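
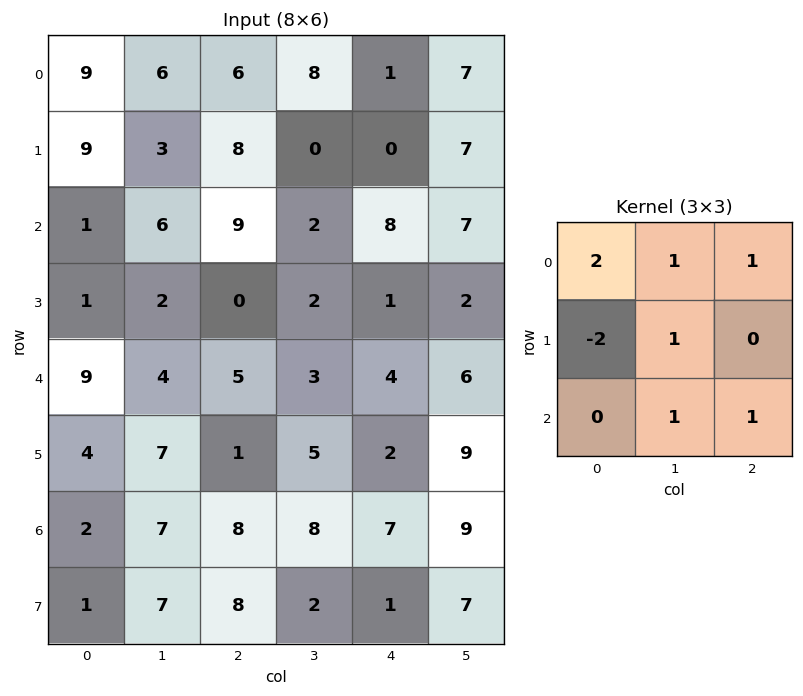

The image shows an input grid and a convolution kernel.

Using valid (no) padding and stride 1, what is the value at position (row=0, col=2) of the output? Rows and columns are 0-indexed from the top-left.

The receptive field on the input at this output position is [6 8 1 / 8 0 0 / 9 2 8]. Elementwise product with the kernel and sum: 6·2 + 8·1 + 1·1 + 8·-2 + 0·1 + 2·1 + 8·1.

15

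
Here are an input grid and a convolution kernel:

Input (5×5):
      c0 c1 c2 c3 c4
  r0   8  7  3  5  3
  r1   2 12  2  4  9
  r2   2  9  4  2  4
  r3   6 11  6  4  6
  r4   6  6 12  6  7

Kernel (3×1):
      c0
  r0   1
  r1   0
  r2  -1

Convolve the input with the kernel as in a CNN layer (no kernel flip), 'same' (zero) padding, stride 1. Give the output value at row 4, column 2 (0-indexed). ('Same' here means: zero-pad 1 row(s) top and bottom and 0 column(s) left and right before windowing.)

The receptive field on the zero-padded input at this output position is [6 / 12 / 0]. Elementwise product with the kernel and sum: 6·1 + 0·-1.

6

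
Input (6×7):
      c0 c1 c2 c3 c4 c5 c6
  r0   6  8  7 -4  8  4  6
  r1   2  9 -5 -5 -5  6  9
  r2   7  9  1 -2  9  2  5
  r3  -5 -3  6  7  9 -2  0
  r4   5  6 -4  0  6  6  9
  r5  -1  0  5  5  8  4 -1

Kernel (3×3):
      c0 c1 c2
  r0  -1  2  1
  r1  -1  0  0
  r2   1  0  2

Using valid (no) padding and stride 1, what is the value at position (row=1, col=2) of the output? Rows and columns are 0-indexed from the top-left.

The receptive field on the input at this output position is [-5 -5 -5 / 1 -2 9 / 6 7 9]. Elementwise product with the kernel and sum: -5·-1 + -5·2 + -5·1 + 1·-1 + 6·1 + 9·2.

13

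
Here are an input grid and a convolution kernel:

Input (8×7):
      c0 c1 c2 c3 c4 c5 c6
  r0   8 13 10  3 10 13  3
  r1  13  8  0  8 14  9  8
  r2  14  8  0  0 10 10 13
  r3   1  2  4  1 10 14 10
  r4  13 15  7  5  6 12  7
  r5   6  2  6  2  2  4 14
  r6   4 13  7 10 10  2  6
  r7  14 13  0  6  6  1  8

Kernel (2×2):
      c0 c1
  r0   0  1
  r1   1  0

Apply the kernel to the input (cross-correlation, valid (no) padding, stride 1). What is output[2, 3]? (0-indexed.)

The receptive field on the input at this output position is [0 10 / 1 10]. Elementwise product with the kernel and sum: 10·1 + 1·1.

11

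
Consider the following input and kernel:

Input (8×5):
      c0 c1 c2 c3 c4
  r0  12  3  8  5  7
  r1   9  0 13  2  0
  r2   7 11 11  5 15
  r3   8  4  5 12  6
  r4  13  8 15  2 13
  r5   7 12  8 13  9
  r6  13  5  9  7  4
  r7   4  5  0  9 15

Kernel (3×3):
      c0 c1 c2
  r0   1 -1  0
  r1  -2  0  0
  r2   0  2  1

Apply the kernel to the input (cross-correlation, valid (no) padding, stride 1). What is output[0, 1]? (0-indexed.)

22

The receptive field on the input at this output position is [3 8 5 / 0 13 2 / 11 11 5]. Elementwise product with the kernel and sum: 3·1 + 8·-1 + 0·-2 + 11·2 + 5·1.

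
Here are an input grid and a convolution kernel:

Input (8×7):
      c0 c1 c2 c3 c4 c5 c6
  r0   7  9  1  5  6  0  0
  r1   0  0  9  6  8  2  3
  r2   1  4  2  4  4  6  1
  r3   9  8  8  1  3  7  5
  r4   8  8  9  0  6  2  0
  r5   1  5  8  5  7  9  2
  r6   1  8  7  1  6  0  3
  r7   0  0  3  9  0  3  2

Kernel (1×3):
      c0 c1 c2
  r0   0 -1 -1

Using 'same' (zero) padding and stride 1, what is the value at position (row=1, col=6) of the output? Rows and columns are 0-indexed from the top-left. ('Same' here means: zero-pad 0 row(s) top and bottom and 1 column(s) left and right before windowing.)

The receptive field on the zero-padded input at this output position is [2 3 0]. Elementwise product with the kernel and sum: 3·-1 + 0·-1.

-3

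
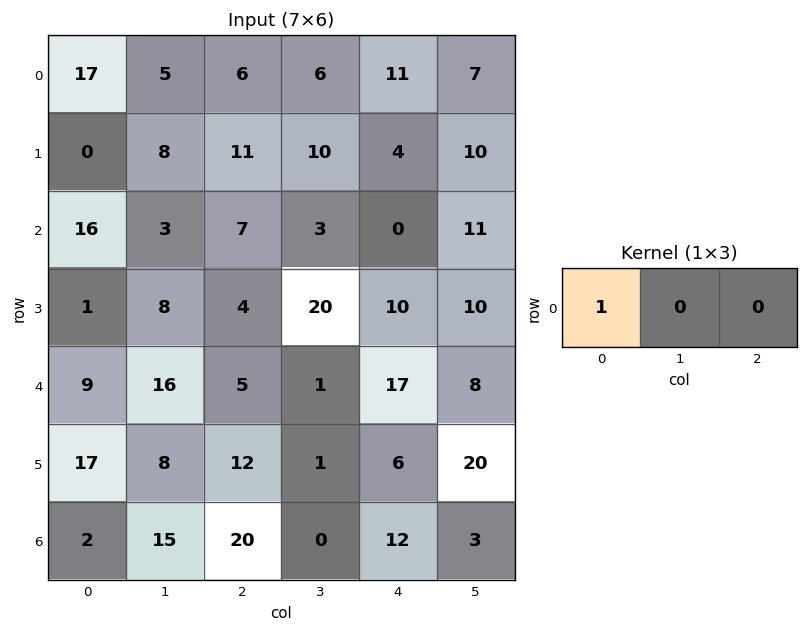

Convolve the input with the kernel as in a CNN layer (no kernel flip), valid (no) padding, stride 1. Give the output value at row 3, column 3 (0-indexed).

20

The receptive field on the input at this output position is [20 10 10]. Elementwise product with the kernel and sum: 20·1.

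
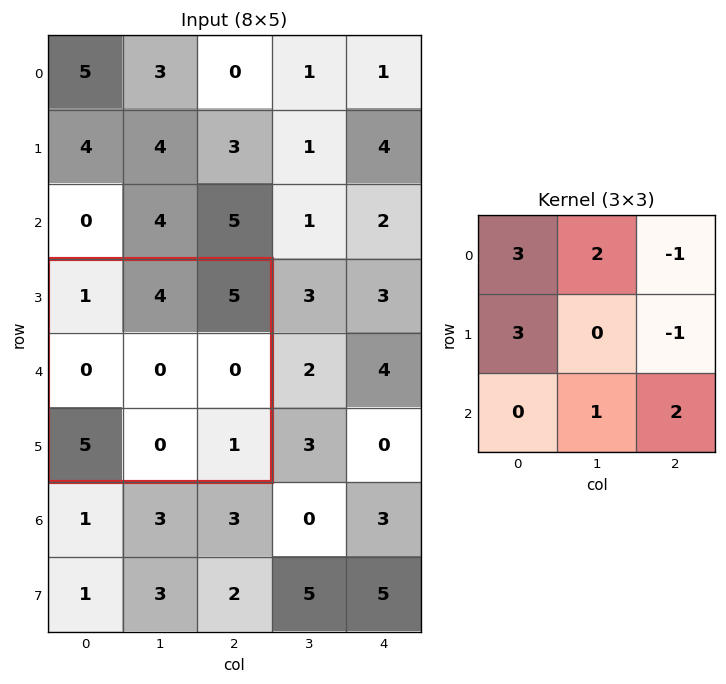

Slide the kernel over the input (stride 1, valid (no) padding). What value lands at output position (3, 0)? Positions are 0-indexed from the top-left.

8

The receptive field on the input at this output position is [1 4 5 / 0 0 0 / 5 0 1]. Elementwise product with the kernel and sum: 1·3 + 4·2 + 5·-1 + 0·3 + 0·-1 + 0·1 + 1·2.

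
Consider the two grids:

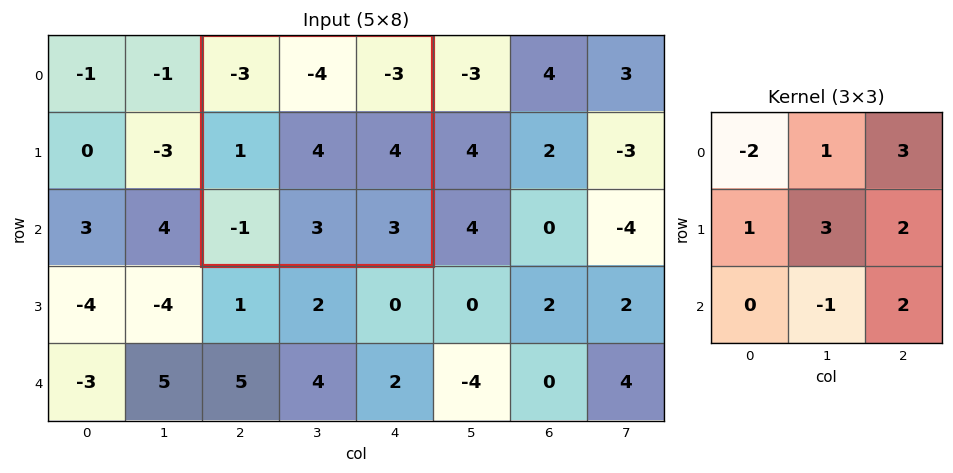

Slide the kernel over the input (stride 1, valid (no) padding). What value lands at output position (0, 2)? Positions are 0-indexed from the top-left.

17

The receptive field on the input at this output position is [-3 -4 -3 / 1 4 4 / -1 3 3]. Elementwise product with the kernel and sum: -3·-2 + -4·1 + -3·3 + 1·1 + 4·3 + 4·2 + 3·-1 + 3·2.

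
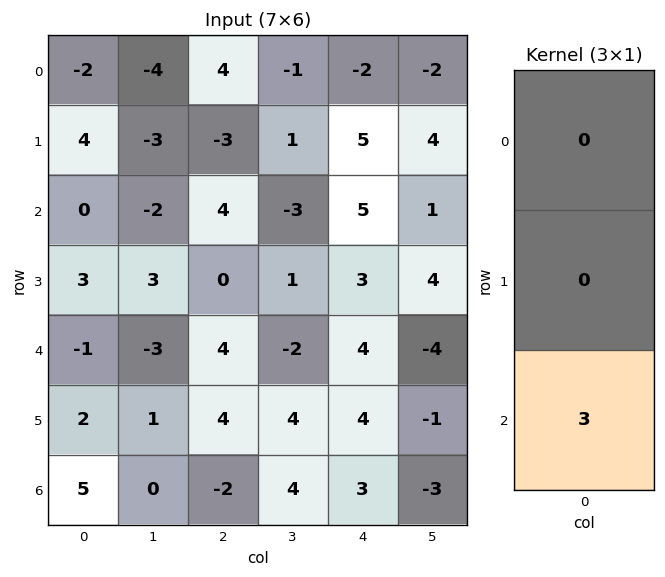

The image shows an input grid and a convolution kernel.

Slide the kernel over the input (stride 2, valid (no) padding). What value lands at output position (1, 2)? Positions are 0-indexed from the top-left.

The receptive field on the input at this output position is [5 / 3 / 4]. Elementwise product with the kernel and sum: 4·3.

12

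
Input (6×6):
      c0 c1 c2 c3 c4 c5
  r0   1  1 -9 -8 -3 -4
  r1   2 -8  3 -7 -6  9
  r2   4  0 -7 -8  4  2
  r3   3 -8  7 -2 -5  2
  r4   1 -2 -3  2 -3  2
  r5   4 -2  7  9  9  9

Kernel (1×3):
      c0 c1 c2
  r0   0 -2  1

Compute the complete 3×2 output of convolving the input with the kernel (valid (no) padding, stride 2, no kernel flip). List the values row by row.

-11 13
-7 20
1 -7

Output[0,0]: The receptive field on the input at this output position is [1 1 -9]. Elementwise product with the kernel and sum: 1·-2 + -9·1.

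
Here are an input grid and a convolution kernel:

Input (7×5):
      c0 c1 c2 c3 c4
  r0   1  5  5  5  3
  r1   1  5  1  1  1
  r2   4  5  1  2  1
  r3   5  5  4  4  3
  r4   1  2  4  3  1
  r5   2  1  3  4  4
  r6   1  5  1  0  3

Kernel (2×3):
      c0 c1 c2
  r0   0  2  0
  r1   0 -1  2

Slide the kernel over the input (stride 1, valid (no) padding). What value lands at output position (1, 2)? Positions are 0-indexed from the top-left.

The receptive field on the input at this output position is [1 1 1 / 1 2 1]. Elementwise product with the kernel and sum: 1·2 + 2·-1 + 1·2.

2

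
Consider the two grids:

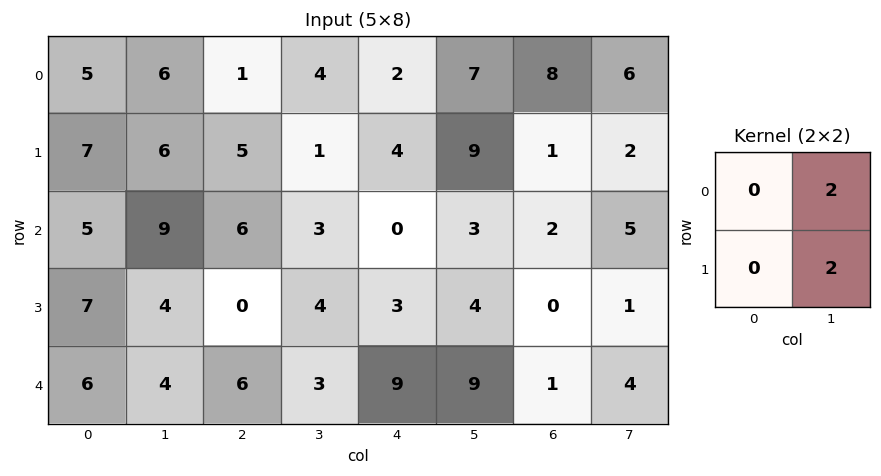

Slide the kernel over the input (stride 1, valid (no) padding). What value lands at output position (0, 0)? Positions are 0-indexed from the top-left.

The receptive field on the input at this output position is [5 6 / 7 6]. Elementwise product with the kernel and sum: 6·2 + 6·2.

24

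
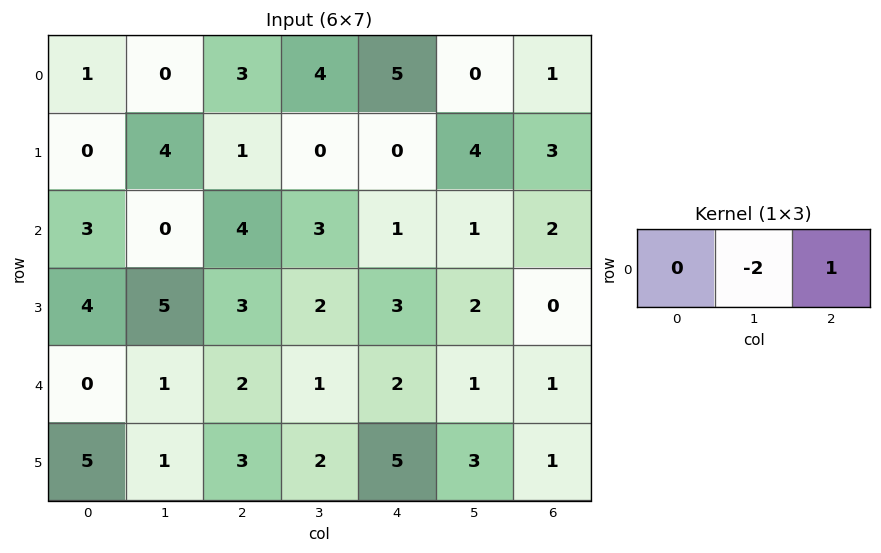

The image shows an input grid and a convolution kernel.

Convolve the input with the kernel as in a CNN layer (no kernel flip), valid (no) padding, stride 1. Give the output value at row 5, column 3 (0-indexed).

The receptive field on the input at this output position is [2 5 3]. Elementwise product with the kernel and sum: 5·-2 + 3·1.

-7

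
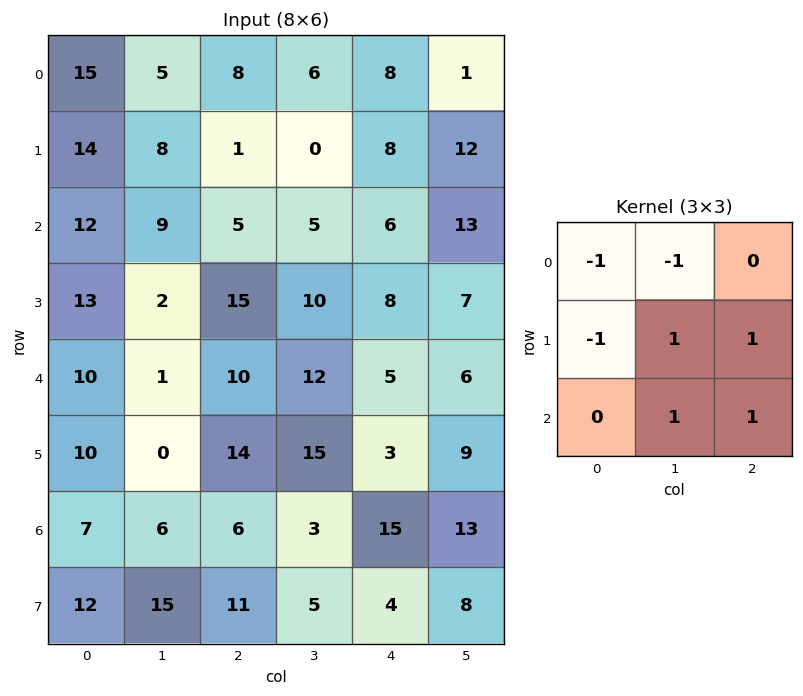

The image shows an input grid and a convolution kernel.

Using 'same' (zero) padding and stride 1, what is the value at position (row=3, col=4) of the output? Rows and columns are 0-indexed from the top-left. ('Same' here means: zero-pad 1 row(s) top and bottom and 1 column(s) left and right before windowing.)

The receptive field on the zero-padded input at this output position is [5 6 13 / 10 8 7 / 12 5 6]. Elementwise product with the kernel and sum: 5·-1 + 6·-1 + 10·-1 + 8·1 + 7·1 + 5·1 + 6·1.

5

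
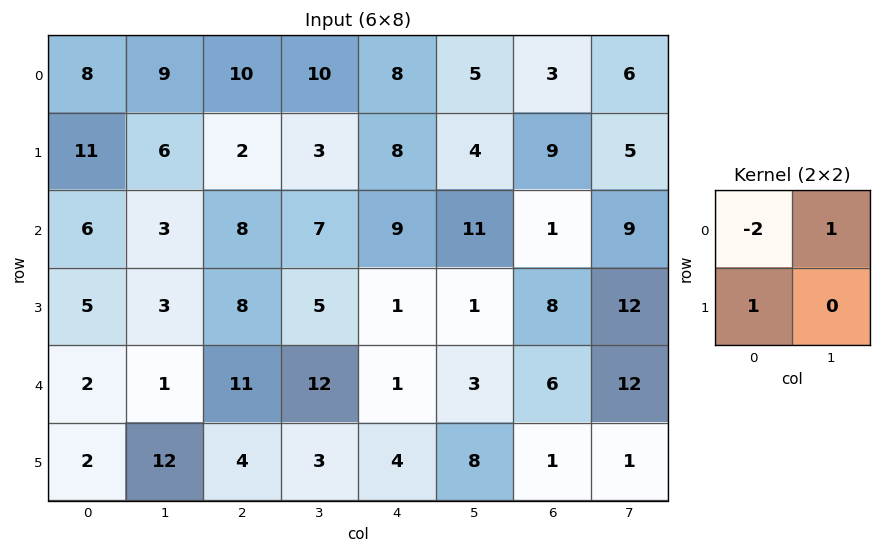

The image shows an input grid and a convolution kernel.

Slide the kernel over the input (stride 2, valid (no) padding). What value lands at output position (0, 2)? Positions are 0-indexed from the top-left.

The receptive field on the input at this output position is [8 5 / 8 4]. Elementwise product with the kernel and sum: 8·-2 + 5·1 + 8·1.

-3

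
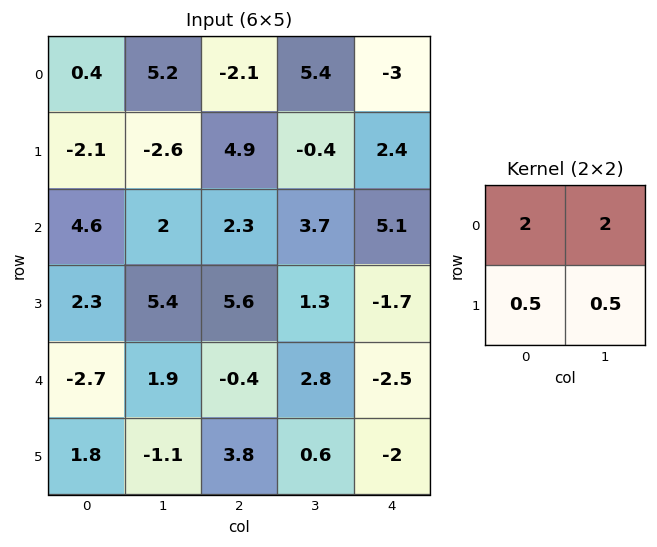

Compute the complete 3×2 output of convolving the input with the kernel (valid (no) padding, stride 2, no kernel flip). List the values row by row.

Output[0,0]: The receptive field on the input at this output position is [0.4 5.2 / -2.1 -2.6]. Elementwise product with the kernel and sum: 0.4·2 + 5.2·2 + -2.1·0.5 + -2.6·0.5.
Output[0,1]: The receptive field on the input at this output position is [-2.1 5.4 / 4.9 -0.4]. Elementwise product with the kernel and sum: -2.1·2 + 5.4·2 + 4.9·0.5 + -0.4·0.5.

8.85 8.85
17.05 15.45
-1.25 7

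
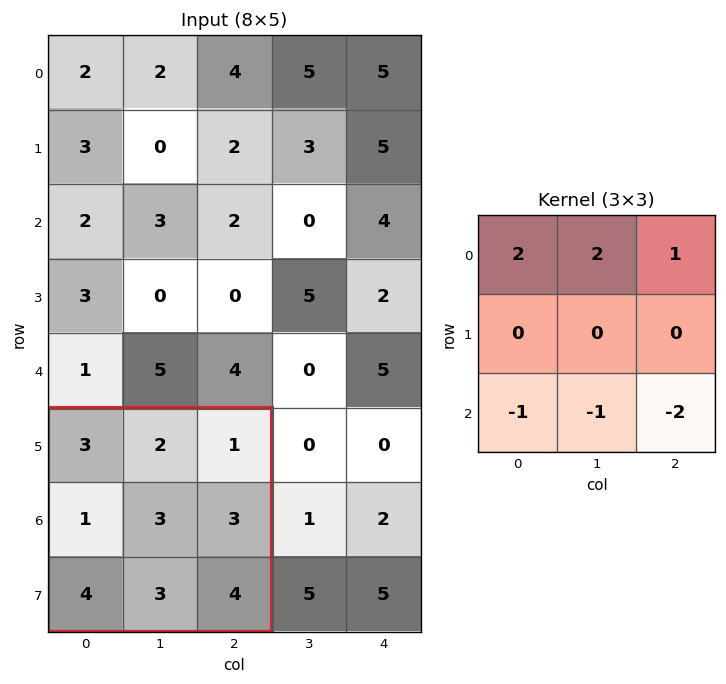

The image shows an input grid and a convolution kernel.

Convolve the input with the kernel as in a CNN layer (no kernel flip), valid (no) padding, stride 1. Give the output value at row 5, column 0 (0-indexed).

-4

The receptive field on the input at this output position is [3 2 1 / 1 3 3 / 4 3 4]. Elementwise product with the kernel and sum: 3·2 + 2·2 + 1·1 + 4·-1 + 3·-1 + 4·-2.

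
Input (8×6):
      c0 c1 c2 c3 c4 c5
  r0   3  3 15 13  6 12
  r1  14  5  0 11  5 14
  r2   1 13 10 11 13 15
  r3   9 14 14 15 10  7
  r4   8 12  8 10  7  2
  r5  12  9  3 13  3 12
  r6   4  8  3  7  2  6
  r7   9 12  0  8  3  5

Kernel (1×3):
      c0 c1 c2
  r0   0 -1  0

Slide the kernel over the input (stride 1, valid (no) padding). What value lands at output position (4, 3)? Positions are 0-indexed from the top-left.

-7

The receptive field on the input at this output position is [10 7 2]. Elementwise product with the kernel and sum: 7·-1.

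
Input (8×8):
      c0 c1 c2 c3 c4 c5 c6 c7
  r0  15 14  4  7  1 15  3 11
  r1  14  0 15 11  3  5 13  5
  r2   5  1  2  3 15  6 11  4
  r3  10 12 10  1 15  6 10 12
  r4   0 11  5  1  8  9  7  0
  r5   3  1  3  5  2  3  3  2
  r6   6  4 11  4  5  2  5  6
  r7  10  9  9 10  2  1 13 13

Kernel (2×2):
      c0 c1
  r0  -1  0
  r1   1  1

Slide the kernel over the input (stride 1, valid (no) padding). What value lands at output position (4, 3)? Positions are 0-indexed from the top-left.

The receptive field on the input at this output position is [1 8 / 5 2]. Elementwise product with the kernel and sum: 1·-1 + 5·1 + 2·1.

6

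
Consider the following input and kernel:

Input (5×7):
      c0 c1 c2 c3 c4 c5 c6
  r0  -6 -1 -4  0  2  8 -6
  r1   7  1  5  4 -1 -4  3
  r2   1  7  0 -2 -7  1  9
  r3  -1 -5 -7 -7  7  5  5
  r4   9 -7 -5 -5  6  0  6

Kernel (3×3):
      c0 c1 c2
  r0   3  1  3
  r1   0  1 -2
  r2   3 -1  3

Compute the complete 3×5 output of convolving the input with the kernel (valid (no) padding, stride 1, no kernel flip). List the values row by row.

-44 5 -19 37 -9
25 -5 35 -23 16
38 -9 -36 -34 38

Output[0,0]: The receptive field on the input at this output position is [-6 -1 -4 / 7 1 5 / 1 7 0]. Elementwise product with the kernel and sum: -6·3 + -1·1 + -4·3 + 1·1 + 5·-2 + 1·3 + 7·-1 + 0·3.
Output[0,1]: The receptive field on the input at this output position is [-1 -4 0 / 1 5 4 / 7 0 -2]. Elementwise product with the kernel and sum: -1·3 + -4·1 + 0·3 + 5·1 + 4·-2 + 7·3 + 0·-1 + -2·3.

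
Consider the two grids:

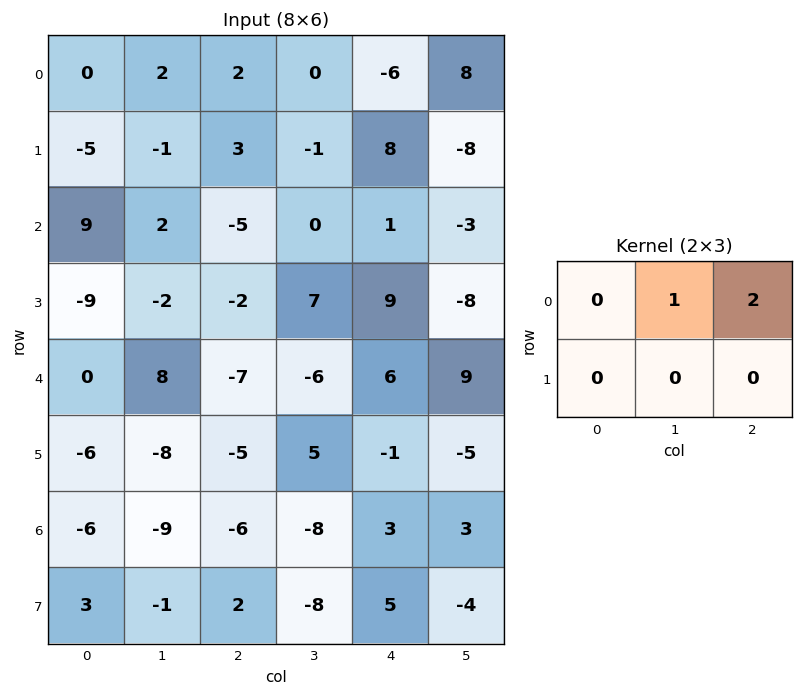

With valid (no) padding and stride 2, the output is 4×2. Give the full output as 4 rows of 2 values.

6 -12
-8 2
-6 6
-21 -2

Output[0,0]: The receptive field on the input at this output position is [0 2 2 / -5 -1 3]. Elementwise product with the kernel and sum: 2·1 + 2·2.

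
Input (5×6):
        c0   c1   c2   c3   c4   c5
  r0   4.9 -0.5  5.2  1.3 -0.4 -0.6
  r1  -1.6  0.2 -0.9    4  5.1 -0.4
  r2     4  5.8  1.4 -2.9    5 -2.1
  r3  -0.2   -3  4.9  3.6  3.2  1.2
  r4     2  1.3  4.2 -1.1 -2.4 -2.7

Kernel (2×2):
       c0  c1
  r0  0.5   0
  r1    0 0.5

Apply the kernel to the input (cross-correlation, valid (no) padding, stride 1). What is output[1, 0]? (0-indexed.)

The receptive field on the input at this output position is [-1.6 0.2 / 4 5.8]. Elementwise product with the kernel and sum: -1.6·0.5 + 5.8·0.5.

2.1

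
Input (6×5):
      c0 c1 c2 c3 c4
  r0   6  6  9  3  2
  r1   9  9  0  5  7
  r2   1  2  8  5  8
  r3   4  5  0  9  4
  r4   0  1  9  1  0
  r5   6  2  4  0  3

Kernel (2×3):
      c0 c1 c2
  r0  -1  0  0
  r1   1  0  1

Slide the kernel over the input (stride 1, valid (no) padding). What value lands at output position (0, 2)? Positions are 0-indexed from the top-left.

-2

The receptive field on the input at this output position is [9 3 2 / 0 5 7]. Elementwise product with the kernel and sum: 9·-1 + 0·1 + 7·1.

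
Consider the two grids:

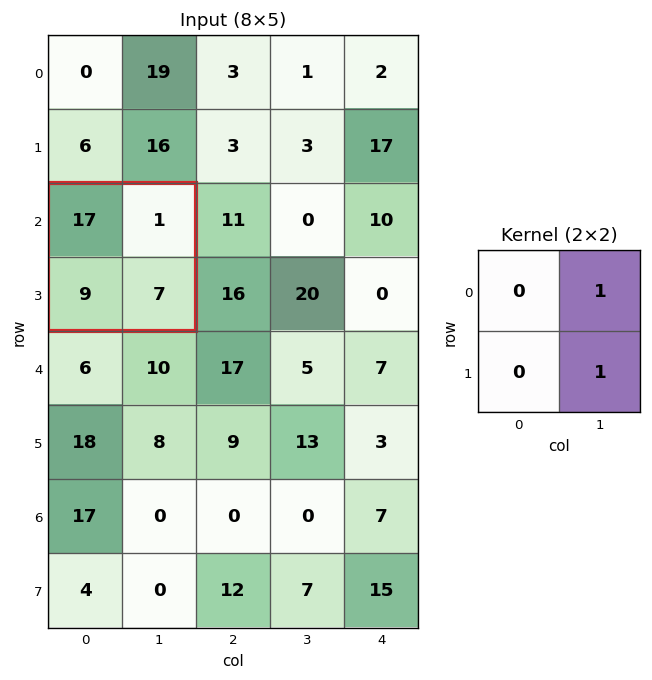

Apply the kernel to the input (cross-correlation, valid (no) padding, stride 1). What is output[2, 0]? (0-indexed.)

8

The receptive field on the input at this output position is [17 1 / 9 7]. Elementwise product with the kernel and sum: 1·1 + 7·1.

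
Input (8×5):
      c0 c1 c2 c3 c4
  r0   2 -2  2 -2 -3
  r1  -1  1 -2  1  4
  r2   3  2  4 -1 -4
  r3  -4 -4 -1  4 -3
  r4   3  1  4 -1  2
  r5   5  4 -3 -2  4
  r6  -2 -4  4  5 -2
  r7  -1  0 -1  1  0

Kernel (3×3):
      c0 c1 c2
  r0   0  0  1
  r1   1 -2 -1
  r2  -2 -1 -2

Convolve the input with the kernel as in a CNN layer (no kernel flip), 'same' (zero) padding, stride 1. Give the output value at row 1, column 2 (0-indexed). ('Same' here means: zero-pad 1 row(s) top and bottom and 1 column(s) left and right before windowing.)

-4

The receptive field on the zero-padded input at this output position is [-2 2 -2 / 1 -2 1 / 2 4 -1]. Elementwise product with the kernel and sum: -2·1 + 1·1 + -2·-2 + 1·-1 + 2·-2 + 4·-1 + -1·-2.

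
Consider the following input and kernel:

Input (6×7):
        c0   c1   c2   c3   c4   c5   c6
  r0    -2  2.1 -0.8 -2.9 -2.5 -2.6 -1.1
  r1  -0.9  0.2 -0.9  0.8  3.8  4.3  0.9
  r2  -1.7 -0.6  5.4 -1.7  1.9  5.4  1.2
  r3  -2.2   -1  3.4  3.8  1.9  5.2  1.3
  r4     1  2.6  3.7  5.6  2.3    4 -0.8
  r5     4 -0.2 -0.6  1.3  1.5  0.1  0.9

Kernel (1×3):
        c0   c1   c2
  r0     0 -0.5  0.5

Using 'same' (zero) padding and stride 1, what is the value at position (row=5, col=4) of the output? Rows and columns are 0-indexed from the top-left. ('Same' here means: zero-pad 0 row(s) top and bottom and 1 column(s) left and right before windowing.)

-0.7

The receptive field on the zero-padded input at this output position is [1.3 1.5 0.1]. Elementwise product with the kernel and sum: 1.5·-0.5 + 0.1·0.5.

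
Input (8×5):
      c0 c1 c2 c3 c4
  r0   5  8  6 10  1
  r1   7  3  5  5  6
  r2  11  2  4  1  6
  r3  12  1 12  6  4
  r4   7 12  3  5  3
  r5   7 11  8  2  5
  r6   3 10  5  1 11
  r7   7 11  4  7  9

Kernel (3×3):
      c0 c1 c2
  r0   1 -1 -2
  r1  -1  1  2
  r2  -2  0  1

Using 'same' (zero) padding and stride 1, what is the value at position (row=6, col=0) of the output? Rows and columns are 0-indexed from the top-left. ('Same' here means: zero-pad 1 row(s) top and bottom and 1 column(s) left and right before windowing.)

The receptive field on the zero-padded input at this output position is [0 7 11 / 0 3 10 / 0 7 11]. Elementwise product with the kernel and sum: 0·1 + 7·-1 + 11·-2 + 0·-1 + 3·1 + 10·2 + 0·-2 + 11·1.

5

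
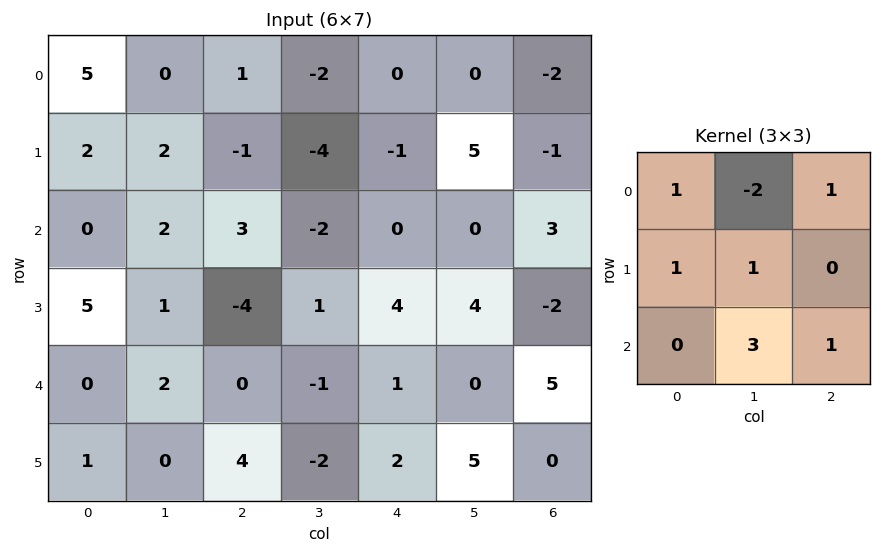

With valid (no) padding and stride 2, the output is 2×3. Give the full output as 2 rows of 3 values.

Output[0,0]: The receptive field on the input at this output position is [5 0 1 / 2 2 -1 / 0 2 3]. Elementwise product with the kernel and sum: 5·1 + 0·-2 + 1·1 + 2·1 + 2·1 + 2·3 + 3·1.

19 -6 5
11 2 16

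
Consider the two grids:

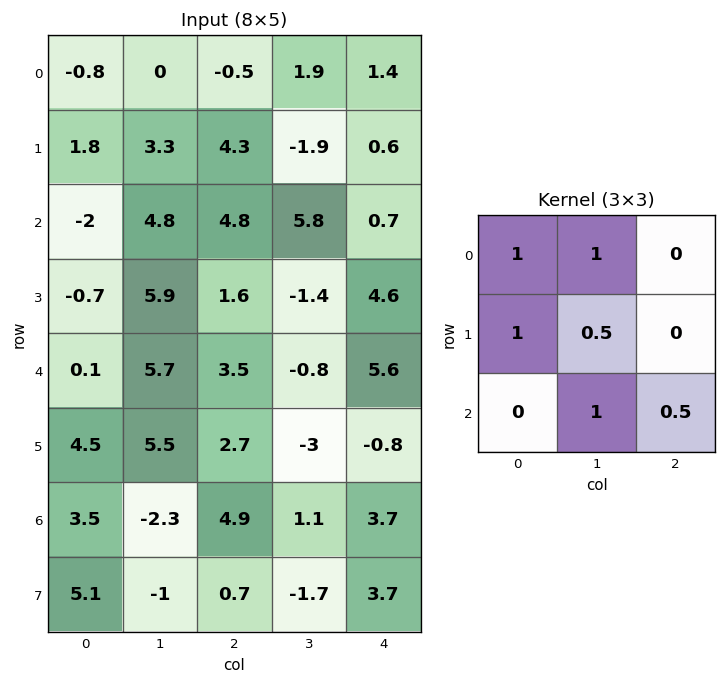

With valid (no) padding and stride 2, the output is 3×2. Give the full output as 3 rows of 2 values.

Output[0,0]: The receptive field on the input at this output position is [-0.8 0 -0.5 / 1.8 3.3 4.3 / -2 4.8 4.8]. Elementwise product with the kernel and sum: -0.8·1 + 0·1 + 1.8·1 + 3.3·0.5 + 4.8·1 + 4.8·0.5.

9.85 10.9
12.5 13.5
13.2 6.85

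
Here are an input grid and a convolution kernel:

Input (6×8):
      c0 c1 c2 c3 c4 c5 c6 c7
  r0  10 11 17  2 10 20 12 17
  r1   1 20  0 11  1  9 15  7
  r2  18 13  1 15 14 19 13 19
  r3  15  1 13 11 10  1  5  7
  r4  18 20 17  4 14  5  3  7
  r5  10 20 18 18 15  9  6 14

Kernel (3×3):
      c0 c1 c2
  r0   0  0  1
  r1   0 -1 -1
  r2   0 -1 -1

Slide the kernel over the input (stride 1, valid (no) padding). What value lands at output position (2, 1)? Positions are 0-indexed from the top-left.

-30

The receptive field on the input at this output position is [13 1 15 / 1 13 11 / 20 17 4]. Elementwise product with the kernel and sum: 15·1 + 13·-1 + 11·-1 + 17·-1 + 4·-1.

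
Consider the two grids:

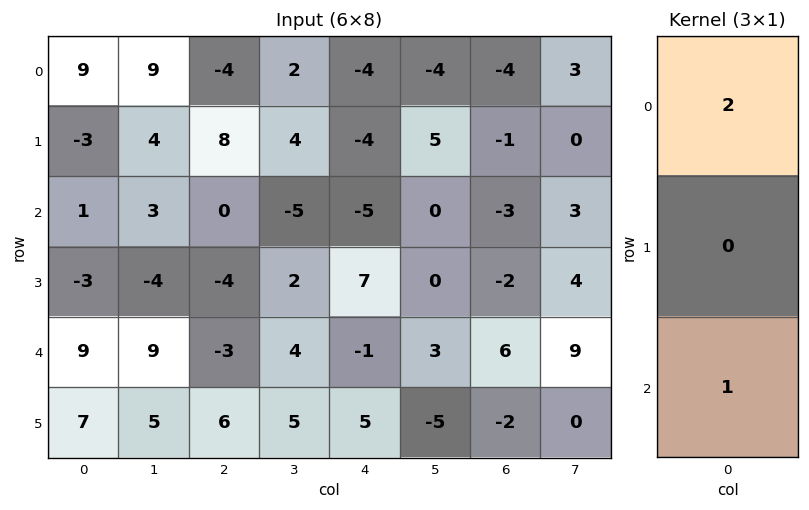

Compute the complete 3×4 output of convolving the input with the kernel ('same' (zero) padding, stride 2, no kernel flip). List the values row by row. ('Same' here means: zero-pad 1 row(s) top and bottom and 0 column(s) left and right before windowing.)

Output[0,0]: The receptive field on the zero-padded input at this output position is [0 / 9 / -3]. Elementwise product with the kernel and sum: 0·2 + -3·1.

-3 8 -4 -1
-9 12 -1 -4
1 -2 19 -6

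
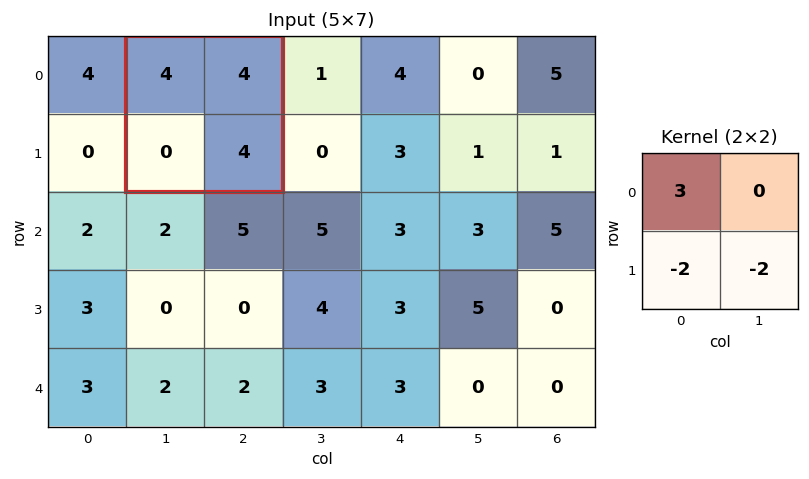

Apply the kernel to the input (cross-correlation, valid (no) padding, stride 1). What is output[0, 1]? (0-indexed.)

The receptive field on the input at this output position is [4 4 / 0 4]. Elementwise product with the kernel and sum: 4·3 + 0·-2 + 4·-2.

4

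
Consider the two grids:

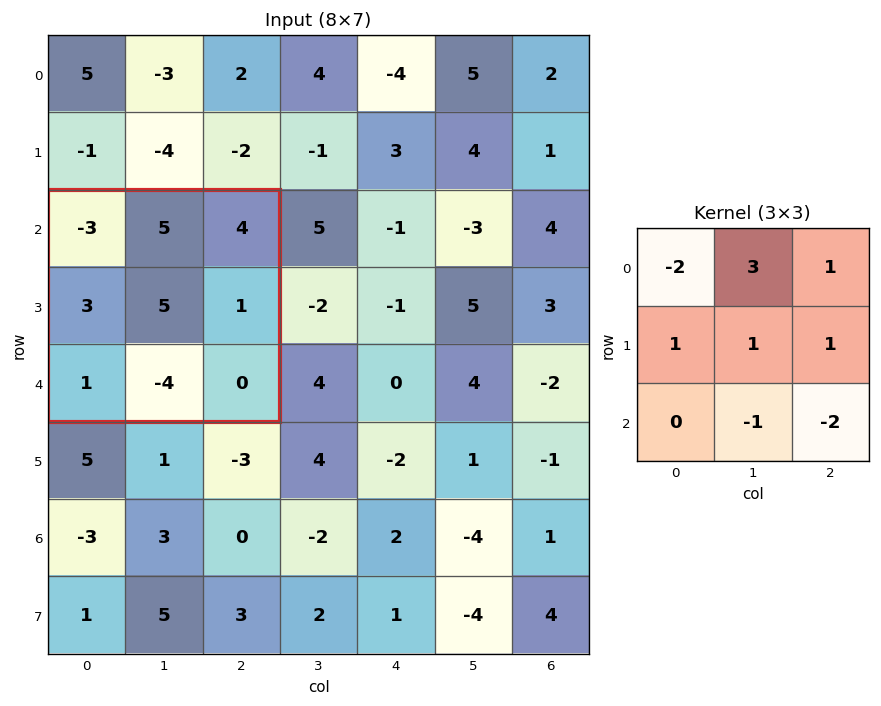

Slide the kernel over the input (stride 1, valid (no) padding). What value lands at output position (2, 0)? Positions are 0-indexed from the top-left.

The receptive field on the input at this output position is [-3 5 4 / 3 5 1 / 1 -4 0]. Elementwise product with the kernel and sum: -3·-2 + 5·3 + 4·1 + 3·1 + 5·1 + 1·1 + -4·-1 + 0·-2.

38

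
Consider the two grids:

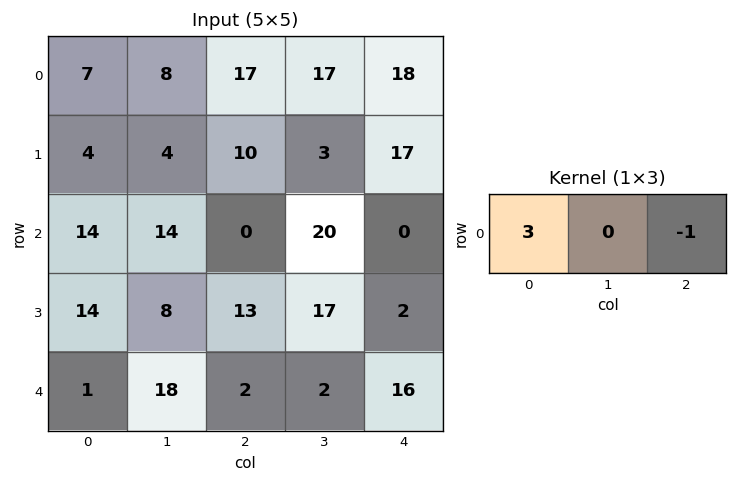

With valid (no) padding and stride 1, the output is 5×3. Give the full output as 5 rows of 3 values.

Output[0,0]: The receptive field on the input at this output position is [7 8 17]. Elementwise product with the kernel and sum: 7·3 + 17·-1.

4 7 33
2 9 13
42 22 0
29 7 37
1 52 -10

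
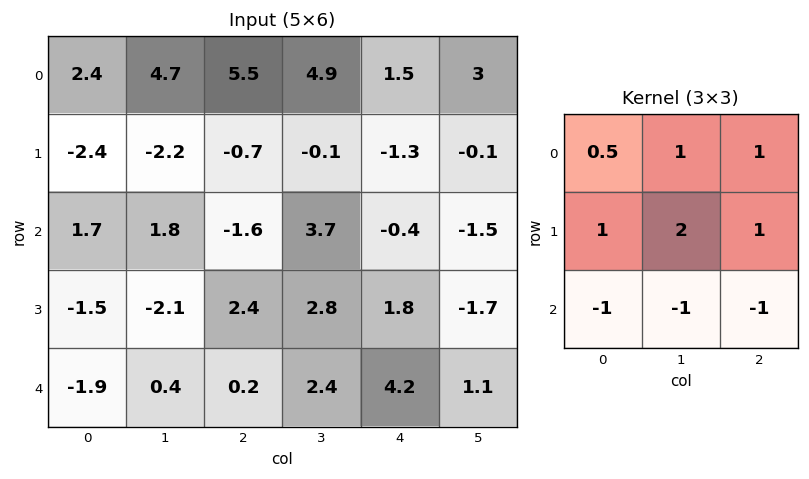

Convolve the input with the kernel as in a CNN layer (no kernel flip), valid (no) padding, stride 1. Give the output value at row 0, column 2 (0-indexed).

The receptive field on the input at this output position is [5.5 4.9 1.5 / -0.7 -0.1 -1.3 / -1.6 3.7 -0.4]. Elementwise product with the kernel and sum: 5.5·0.5 + 4.9·1 + 1.5·1 + -0.7·1 + -0.1·2 + -1.3·1 + -1.6·-1 + 3.7·-1 + -0.4·-1.

5.25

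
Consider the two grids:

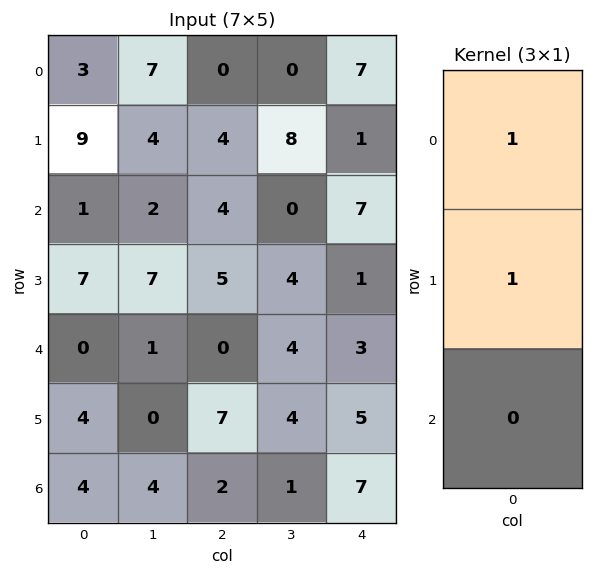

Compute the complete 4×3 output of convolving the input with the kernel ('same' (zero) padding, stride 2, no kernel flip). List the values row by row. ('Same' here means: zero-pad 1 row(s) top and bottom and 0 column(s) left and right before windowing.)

3 0 7
10 8 8
7 5 4
8 9 12

Output[0,0]: The receptive field on the zero-padded input at this output position is [0 / 3 / 9]. Elementwise product with the kernel and sum: 0·1 + 3·1.
Output[0,1]: The receptive field on the zero-padded input at this output position is [0 / 0 / 4]. Elementwise product with the kernel and sum: 0·1 + 0·1.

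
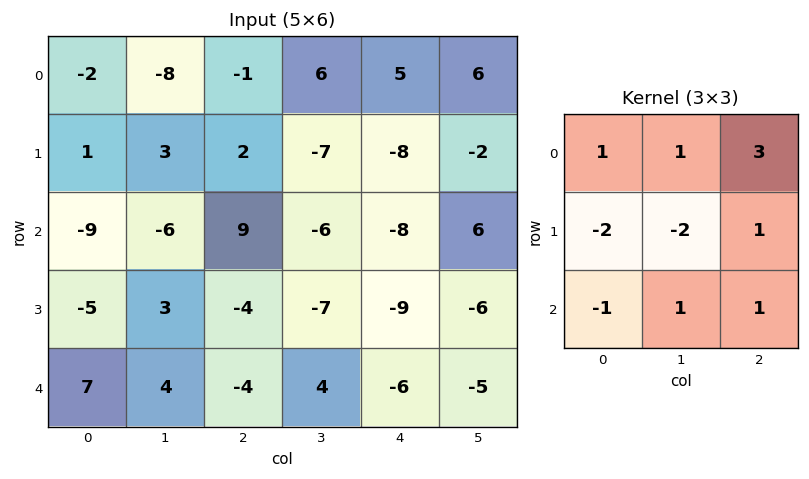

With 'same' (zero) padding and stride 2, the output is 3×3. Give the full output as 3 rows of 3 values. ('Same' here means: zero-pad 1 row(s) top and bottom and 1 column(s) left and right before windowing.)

0 16 -19
20 -42 5
-6 -18 -35

Output[0,0]: The receptive field on the zero-padded input at this output position is [0 0 0 / 0 -2 -8 / 0 1 3]. Elementwise product with the kernel and sum: 0·1 + 0·1 + 0·3 + 0·-2 + -2·-2 + -8·1 + 0·-1 + 1·1 + 3·1.
Output[0,1]: The receptive field on the zero-padded input at this output position is [0 0 0 / -8 -1 6 / 3 2 -7]. Elementwise product with the kernel and sum: 0·1 + 0·1 + 0·3 + -8·-2 + -1·-2 + 6·1 + 3·-1 + 2·1 + -7·1.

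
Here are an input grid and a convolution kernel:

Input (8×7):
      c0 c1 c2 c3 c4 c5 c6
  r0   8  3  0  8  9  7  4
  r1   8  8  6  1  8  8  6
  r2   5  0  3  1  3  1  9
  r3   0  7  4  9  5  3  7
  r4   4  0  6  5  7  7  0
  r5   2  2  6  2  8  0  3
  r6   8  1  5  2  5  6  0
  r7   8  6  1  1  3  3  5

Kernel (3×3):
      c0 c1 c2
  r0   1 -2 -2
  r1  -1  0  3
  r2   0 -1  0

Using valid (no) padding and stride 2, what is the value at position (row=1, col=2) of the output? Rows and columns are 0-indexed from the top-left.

The receptive field on the input at this output position is [3 1 9 / 5 3 7 / 7 7 0]. Elementwise product with the kernel and sum: 3·1 + 1·-2 + 9·-2 + 5·-1 + 7·3 + 7·-1.

-8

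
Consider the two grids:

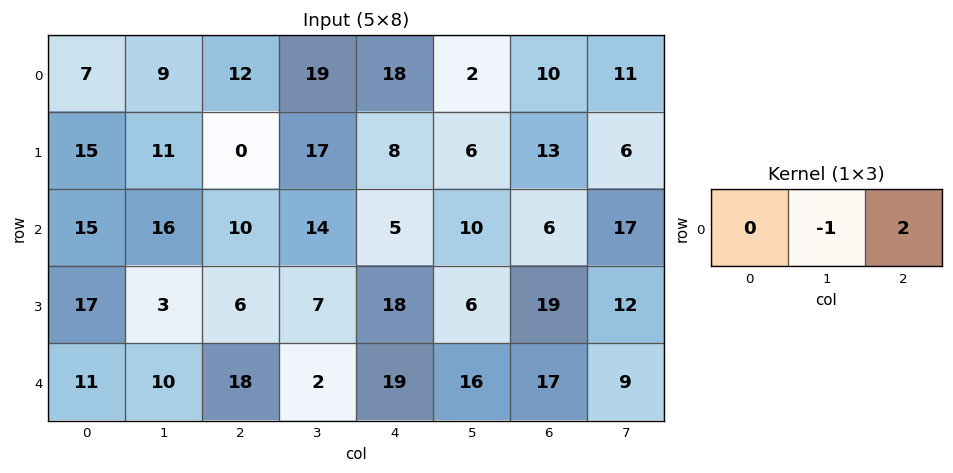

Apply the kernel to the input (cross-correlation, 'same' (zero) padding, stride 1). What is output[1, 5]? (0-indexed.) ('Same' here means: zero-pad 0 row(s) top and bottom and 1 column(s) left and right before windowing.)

20

The receptive field on the zero-padded input at this output position is [8 6 13]. Elementwise product with the kernel and sum: 6·-1 + 13·2.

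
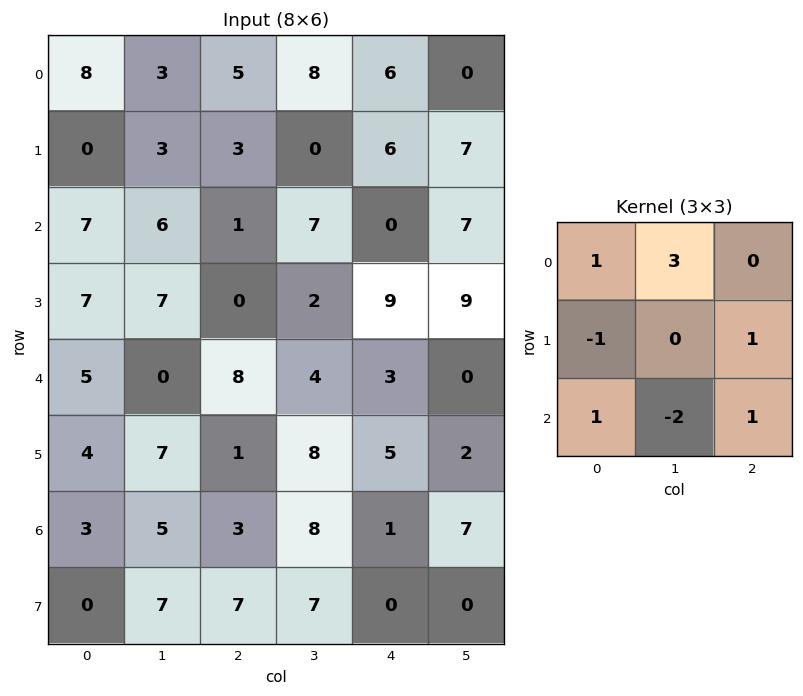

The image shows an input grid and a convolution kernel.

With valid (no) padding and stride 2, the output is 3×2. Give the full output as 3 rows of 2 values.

16 19
31 34
-2 12

Output[0,0]: The receptive field on the input at this output position is [8 3 5 / 0 3 3 / 7 6 1]. Elementwise product with the kernel and sum: 8·1 + 3·3 + 0·-1 + 3·1 + 7·1 + 6·-2 + 1·1.
Output[0,1]: The receptive field on the input at this output position is [5 8 6 / 3 0 6 / 1 7 0]. Elementwise product with the kernel and sum: 5·1 + 8·3 + 3·-1 + 6·1 + 1·1 + 7·-2 + 0·1.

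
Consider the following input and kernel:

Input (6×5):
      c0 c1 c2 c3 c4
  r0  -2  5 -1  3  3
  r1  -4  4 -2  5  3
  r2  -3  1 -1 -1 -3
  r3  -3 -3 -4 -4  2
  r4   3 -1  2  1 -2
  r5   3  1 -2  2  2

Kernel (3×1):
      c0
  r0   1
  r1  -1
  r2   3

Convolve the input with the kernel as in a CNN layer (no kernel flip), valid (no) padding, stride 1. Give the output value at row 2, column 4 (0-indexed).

The receptive field on the input at this output position is [-3 / 2 / -2]. Elementwise product with the kernel and sum: -3·1 + 2·-1 + -2·3.

-11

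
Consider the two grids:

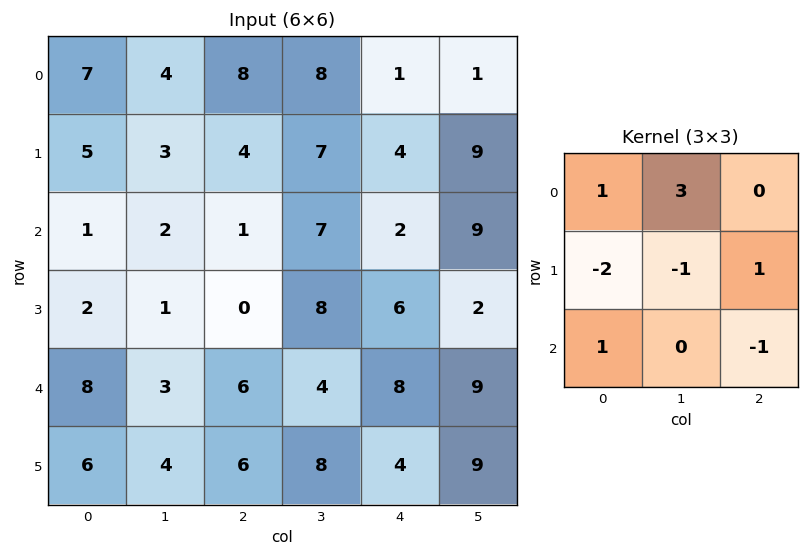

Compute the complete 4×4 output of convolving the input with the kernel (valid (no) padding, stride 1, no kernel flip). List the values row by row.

10 20 20 0
13 10 12 18
4 10 18 -12
-8 -11 18 18

Output[0,0]: The receptive field on the input at this output position is [7 4 8 / 5 3 4 / 1 2 1]. Elementwise product with the kernel and sum: 7·1 + 4·3 + 5·-2 + 3·-1 + 4·1 + 1·1 + 1·-1.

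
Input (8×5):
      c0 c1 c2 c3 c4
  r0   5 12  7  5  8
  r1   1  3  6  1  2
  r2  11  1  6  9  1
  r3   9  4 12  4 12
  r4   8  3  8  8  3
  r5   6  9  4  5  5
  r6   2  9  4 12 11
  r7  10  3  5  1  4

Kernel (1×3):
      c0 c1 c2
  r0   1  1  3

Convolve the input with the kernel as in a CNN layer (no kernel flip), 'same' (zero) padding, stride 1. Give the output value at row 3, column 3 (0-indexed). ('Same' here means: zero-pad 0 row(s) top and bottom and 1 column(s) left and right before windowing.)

52

The receptive field on the zero-padded input at this output position is [12 4 12]. Elementwise product with the kernel and sum: 12·1 + 4·1 + 12·3.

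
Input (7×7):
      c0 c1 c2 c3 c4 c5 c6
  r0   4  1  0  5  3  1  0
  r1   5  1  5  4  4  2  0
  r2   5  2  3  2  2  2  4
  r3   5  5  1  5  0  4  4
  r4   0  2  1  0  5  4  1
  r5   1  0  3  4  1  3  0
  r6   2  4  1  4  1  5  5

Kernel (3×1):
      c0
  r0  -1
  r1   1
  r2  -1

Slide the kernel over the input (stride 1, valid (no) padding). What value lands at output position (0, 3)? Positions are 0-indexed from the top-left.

The receptive field on the input at this output position is [5 / 4 / 2]. Elementwise product with the kernel and sum: 5·-1 + 4·1 + 2·-1.

-3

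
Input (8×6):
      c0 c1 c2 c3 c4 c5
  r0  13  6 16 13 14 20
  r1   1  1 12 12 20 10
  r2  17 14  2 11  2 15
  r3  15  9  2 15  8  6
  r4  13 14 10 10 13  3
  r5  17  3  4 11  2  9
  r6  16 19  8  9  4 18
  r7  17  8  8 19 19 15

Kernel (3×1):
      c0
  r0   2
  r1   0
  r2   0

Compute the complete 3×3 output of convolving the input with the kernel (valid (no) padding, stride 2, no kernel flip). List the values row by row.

26 32 28
34 4 4
26 20 26

Output[0,0]: The receptive field on the input at this output position is [13 / 1 / 17]. Elementwise product with the kernel and sum: 13·2.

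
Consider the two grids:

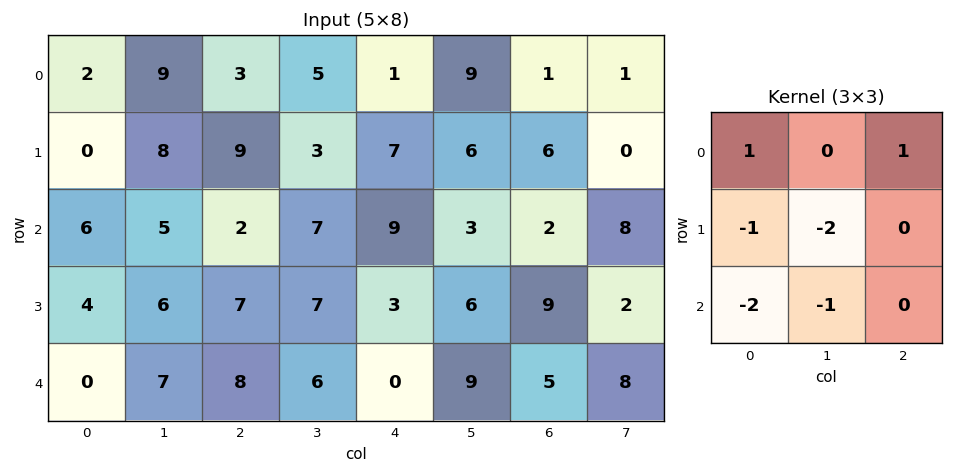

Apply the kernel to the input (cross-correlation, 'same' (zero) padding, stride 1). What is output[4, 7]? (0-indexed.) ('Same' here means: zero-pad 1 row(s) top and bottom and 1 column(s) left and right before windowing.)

The receptive field on the zero-padded input at this output position is [9 2 0 / 5 8 0 / 0 0 0]. Elementwise product with the kernel and sum: 9·1 + 0·1 + 5·-1 + 8·-2 + 0·-2 + 0·-1.

-12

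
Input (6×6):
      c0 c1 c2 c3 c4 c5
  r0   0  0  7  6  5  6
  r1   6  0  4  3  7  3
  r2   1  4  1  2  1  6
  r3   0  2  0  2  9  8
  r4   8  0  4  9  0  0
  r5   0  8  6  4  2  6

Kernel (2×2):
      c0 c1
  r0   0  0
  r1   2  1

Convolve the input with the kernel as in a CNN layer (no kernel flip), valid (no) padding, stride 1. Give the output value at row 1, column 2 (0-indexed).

The receptive field on the input at this output position is [4 3 / 1 2]. Elementwise product with the kernel and sum: 1·2 + 2·1.

4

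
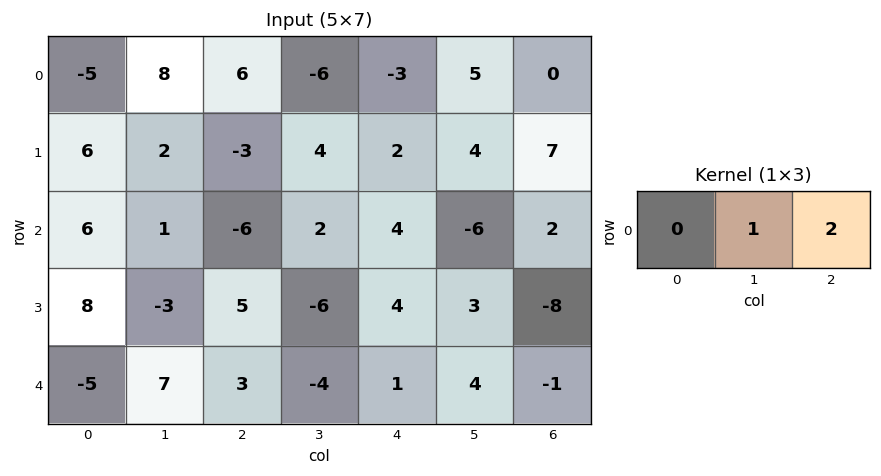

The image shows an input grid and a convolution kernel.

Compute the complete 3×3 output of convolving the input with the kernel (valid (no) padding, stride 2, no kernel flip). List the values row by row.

20 -12 5
-11 10 -2
13 -2 2

Output[0,0]: The receptive field on the input at this output position is [-5 8 6]. Elementwise product with the kernel and sum: 8·1 + 6·2.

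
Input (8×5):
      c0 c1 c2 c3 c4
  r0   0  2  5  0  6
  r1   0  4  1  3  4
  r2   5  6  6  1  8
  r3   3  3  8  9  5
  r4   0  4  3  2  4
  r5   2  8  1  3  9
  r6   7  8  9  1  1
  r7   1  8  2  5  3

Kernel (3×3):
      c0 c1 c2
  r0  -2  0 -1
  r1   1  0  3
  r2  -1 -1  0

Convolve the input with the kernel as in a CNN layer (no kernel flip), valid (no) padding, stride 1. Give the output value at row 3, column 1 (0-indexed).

The receptive field on the input at this output position is [3 8 9 / 4 3 2 / 8 1 3]. Elementwise product with the kernel and sum: 3·-2 + 9·-1 + 4·1 + 2·3 + 8·-1 + 1·-1.

-14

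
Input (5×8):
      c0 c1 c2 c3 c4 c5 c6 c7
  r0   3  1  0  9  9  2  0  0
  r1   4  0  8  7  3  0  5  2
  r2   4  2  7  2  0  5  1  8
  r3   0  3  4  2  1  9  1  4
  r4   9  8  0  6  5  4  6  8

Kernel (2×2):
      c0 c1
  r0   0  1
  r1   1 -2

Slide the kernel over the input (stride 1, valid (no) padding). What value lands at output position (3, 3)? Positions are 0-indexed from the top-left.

The receptive field on the input at this output position is [2 1 / 6 5]. Elementwise product with the kernel and sum: 1·1 + 6·1 + 5·-2.

-3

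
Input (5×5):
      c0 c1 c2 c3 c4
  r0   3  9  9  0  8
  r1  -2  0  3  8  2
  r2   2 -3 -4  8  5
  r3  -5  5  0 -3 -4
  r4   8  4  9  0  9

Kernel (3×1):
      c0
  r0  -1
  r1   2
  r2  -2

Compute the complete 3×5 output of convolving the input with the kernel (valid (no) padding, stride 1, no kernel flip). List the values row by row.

-11 -3 5 0 -14
16 -16 -11 14 16
-28 5 -14 -14 -31

Output[0,0]: The receptive field on the input at this output position is [3 / -2 / 2]. Elementwise product with the kernel and sum: 3·-1 + -2·2 + 2·-2.
Output[0,1]: The receptive field on the input at this output position is [9 / 0 / -3]. Elementwise product with the kernel and sum: 9·-1 + 0·2 + -3·-2.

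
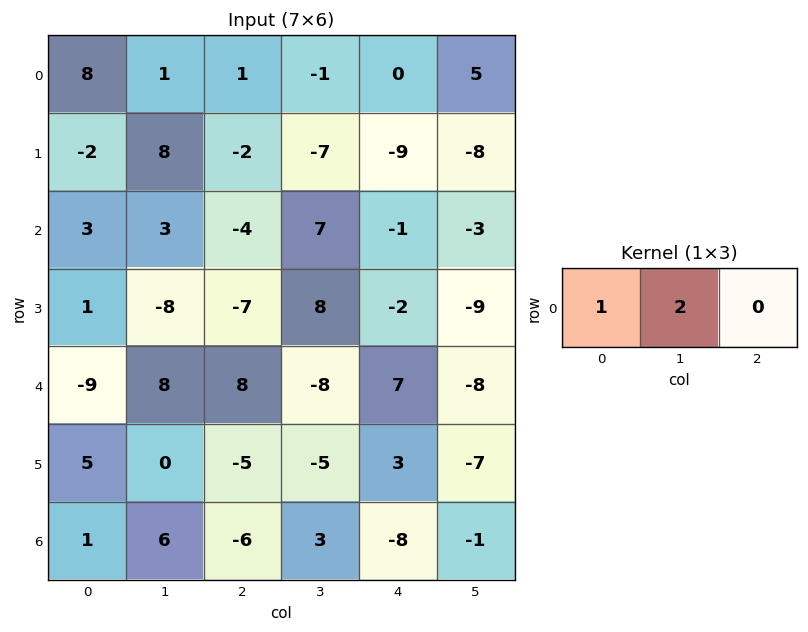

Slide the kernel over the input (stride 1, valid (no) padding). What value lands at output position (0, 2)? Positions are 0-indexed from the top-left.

-1

The receptive field on the input at this output position is [1 -1 0]. Elementwise product with the kernel and sum: 1·1 + -1·2.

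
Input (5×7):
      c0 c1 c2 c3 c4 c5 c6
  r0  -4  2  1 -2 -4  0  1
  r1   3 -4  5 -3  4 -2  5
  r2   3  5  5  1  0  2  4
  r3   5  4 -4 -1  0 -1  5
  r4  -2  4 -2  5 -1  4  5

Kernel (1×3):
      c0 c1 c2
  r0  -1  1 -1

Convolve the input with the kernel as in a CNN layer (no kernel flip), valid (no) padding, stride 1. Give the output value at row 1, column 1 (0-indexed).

12

The receptive field on the input at this output position is [-4 5 -3]. Elementwise product with the kernel and sum: -4·-1 + 5·1 + -3·-1.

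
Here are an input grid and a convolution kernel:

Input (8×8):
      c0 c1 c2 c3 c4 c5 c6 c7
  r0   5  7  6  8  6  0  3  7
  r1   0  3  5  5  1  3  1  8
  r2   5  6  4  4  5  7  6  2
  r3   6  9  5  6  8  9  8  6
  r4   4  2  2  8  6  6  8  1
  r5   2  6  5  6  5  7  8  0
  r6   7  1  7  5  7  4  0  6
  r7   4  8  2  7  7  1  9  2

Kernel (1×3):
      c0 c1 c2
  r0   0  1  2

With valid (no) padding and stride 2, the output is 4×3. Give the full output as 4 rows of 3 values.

Output[0,0]: The receptive field on the input at this output position is [5 7 6]. Elementwise product with the kernel and sum: 7·1 + 6·2.

19 20 6
14 14 19
6 20 22
15 19 4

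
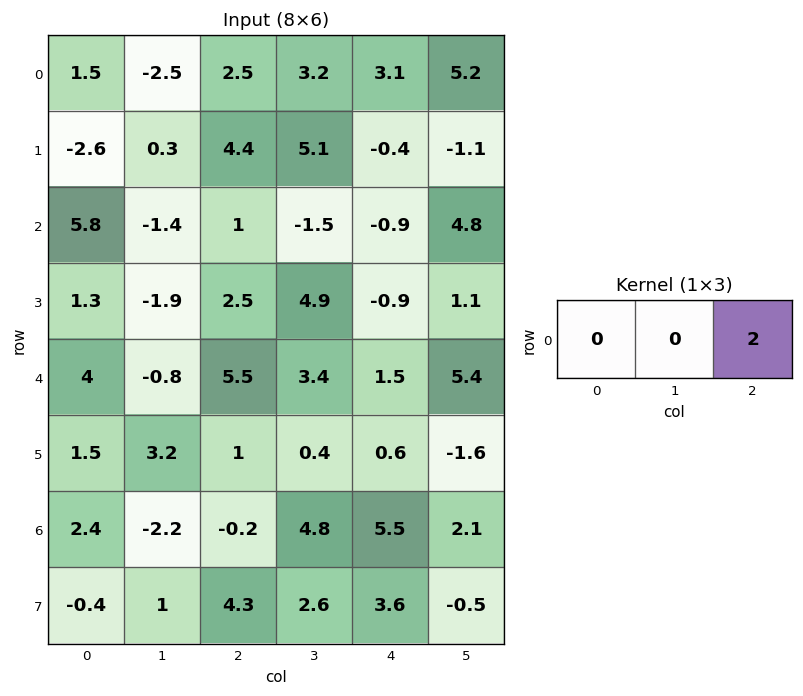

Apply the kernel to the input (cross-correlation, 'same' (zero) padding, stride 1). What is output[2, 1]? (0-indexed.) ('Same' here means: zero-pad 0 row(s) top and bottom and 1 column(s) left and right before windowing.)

The receptive field on the zero-padded input at this output position is [5.8 -1.4 1]. Elementwise product with the kernel and sum: 1·2.

2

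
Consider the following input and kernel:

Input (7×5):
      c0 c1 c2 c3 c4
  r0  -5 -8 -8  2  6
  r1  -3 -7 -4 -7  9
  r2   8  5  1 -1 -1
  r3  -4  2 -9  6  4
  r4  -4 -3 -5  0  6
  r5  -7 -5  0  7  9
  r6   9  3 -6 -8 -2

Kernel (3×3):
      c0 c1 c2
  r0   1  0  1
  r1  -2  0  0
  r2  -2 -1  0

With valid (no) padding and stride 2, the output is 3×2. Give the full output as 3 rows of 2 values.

Output[0,0]: The receptive field on the input at this output position is [-5 -8 -8 / -3 -7 -4 / 8 5 1]. Elementwise product with the kernel and sum: -5·1 + -8·1 + -3·-2 + 8·-2 + 5·-1.
Output[0,1]: The receptive field on the input at this output position is [-8 2 6 / -4 -7 9 / 1 -1 -1]. Elementwise product with the kernel and sum: -8·1 + 6·1 + -4·-2 + 1·-2 + -1·-1.

-28 5
28 28
-16 21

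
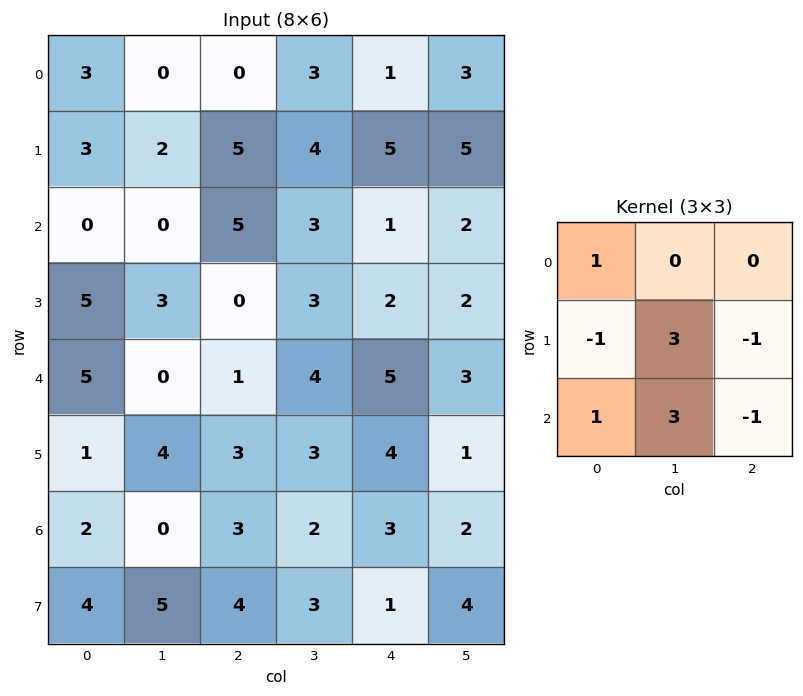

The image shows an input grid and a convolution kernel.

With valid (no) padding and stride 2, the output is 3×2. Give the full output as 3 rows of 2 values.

-4 15
8 20
12 9

Output[0,0]: The receptive field on the input at this output position is [3 0 0 / 3 2 5 / 0 0 5]. Elementwise product with the kernel and sum: 3·1 + 3·-1 + 2·3 + 5·-1 + 0·1 + 0·3 + 5·-1.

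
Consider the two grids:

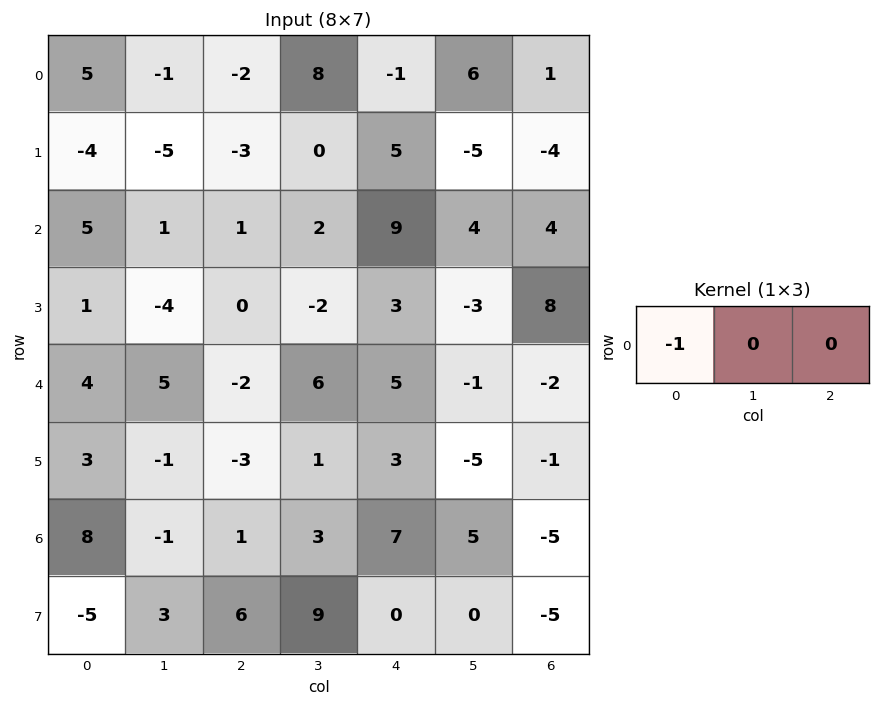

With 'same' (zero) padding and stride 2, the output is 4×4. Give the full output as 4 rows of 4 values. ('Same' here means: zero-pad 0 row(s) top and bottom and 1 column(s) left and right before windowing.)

0 1 -8 -6
0 -1 -2 -4
0 -5 -6 1
0 1 -3 -5

Output[0,0]: The receptive field on the zero-padded input at this output position is [0 5 -1]. Elementwise product with the kernel and sum: 0·-1.
Output[0,1]: The receptive field on the zero-padded input at this output position is [-1 -2 8]. Elementwise product with the kernel and sum: -1·-1.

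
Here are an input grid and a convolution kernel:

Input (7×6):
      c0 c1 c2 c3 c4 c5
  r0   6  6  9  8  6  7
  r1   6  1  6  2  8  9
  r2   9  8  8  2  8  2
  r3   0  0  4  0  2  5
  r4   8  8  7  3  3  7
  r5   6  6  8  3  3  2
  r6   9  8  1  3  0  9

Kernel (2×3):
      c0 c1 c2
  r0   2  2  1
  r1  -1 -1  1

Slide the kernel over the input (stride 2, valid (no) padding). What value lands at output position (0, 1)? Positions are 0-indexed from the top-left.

The receptive field on the input at this output position is [9 8 6 / 6 2 8]. Elementwise product with the kernel and sum: 9·2 + 8·2 + 6·1 + 6·-1 + 2·-1 + 8·1.

40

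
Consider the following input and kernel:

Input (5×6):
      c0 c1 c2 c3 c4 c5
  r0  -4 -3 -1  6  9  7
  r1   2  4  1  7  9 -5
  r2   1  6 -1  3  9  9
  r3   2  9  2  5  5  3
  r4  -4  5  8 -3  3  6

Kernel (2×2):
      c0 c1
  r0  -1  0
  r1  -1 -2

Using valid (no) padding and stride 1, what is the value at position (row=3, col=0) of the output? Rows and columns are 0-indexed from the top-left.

-8

The receptive field on the input at this output position is [2 9 / -4 5]. Elementwise product with the kernel and sum: 2·-1 + -4·-1 + 5·-2.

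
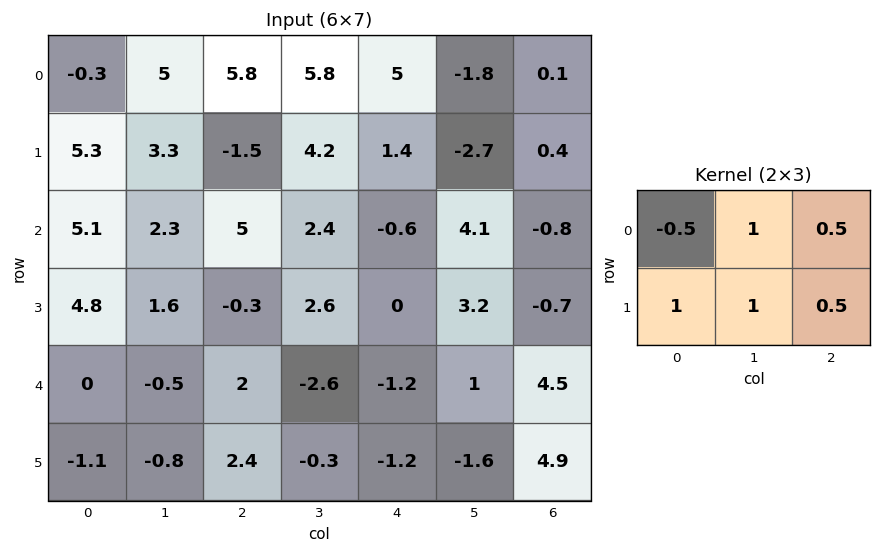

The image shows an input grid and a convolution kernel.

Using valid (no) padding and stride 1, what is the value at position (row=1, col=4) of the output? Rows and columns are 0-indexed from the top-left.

-0.1

The receptive field on the input at this output position is [1.4 -2.7 0.4 / -0.6 4.1 -0.8]. Elementwise product with the kernel and sum: 1.4·-0.5 + -2.7·1 + 0.4·0.5 + -0.6·1 + 4.1·1 + -0.8·0.5.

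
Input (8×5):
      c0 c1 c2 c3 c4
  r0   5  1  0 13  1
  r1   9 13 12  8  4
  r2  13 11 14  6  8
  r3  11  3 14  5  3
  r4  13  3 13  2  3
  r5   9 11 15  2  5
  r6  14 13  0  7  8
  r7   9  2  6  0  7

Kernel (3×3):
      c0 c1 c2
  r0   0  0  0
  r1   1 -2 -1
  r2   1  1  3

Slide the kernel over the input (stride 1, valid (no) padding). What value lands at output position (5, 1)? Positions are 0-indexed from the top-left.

14

The receptive field on the input at this output position is [11 15 2 / 13 0 7 / 2 6 0]. Elementwise product with the kernel and sum: 13·1 + 0·-2 + 7·-1 + 2·1 + 6·1 + 0·3.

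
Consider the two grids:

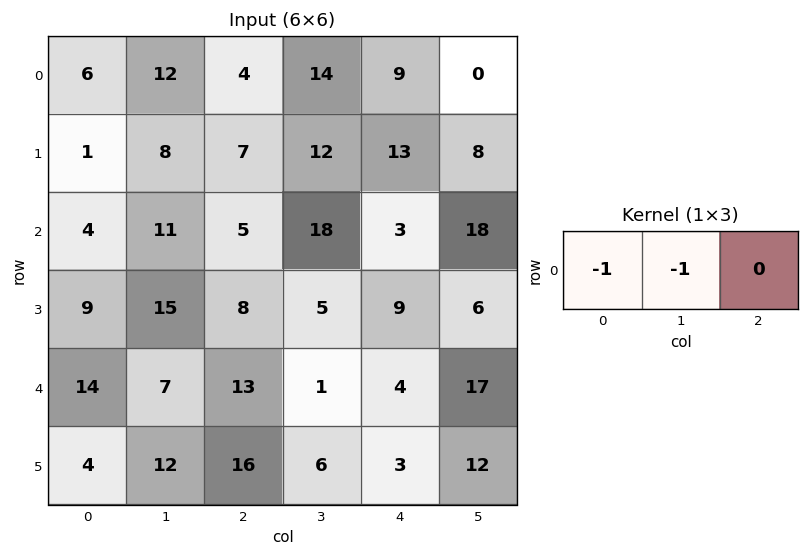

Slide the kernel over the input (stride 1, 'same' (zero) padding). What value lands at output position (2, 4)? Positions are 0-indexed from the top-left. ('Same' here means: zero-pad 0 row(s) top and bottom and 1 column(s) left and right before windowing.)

The receptive field on the zero-padded input at this output position is [18 3 18]. Elementwise product with the kernel and sum: 18·-1 + 3·-1.

-21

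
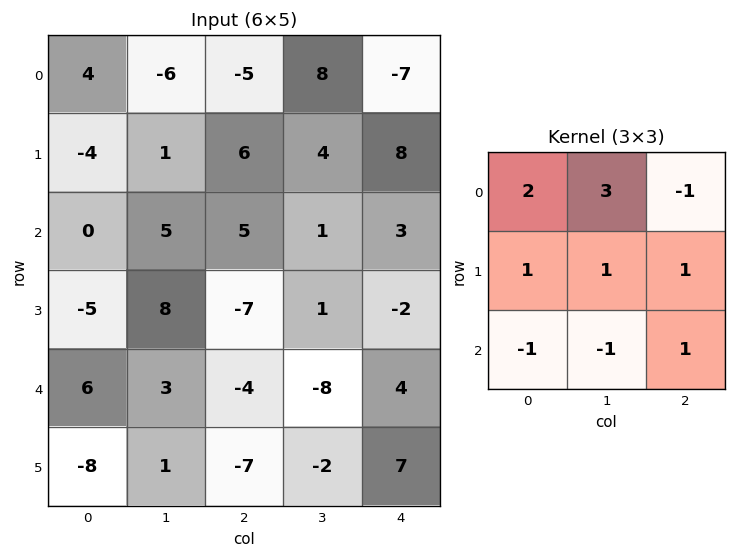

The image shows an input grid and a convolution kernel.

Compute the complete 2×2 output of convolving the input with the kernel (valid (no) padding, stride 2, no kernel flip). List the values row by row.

-2 36
-7 18

Output[0,0]: The receptive field on the input at this output position is [4 -6 -5 / -4 1 6 / 0 5 5]. Elementwise product with the kernel and sum: 4·2 + -6·3 + -5·-1 + -4·1 + 1·1 + 6·1 + 0·-1 + 5·-1 + 5·1.
Output[0,1]: The receptive field on the input at this output position is [-5 8 -7 / 6 4 8 / 5 1 3]. Elementwise product with the kernel and sum: -5·2 + 8·3 + -7·-1 + 6·1 + 4·1 + 8·1 + 5·-1 + 1·-1 + 3·1.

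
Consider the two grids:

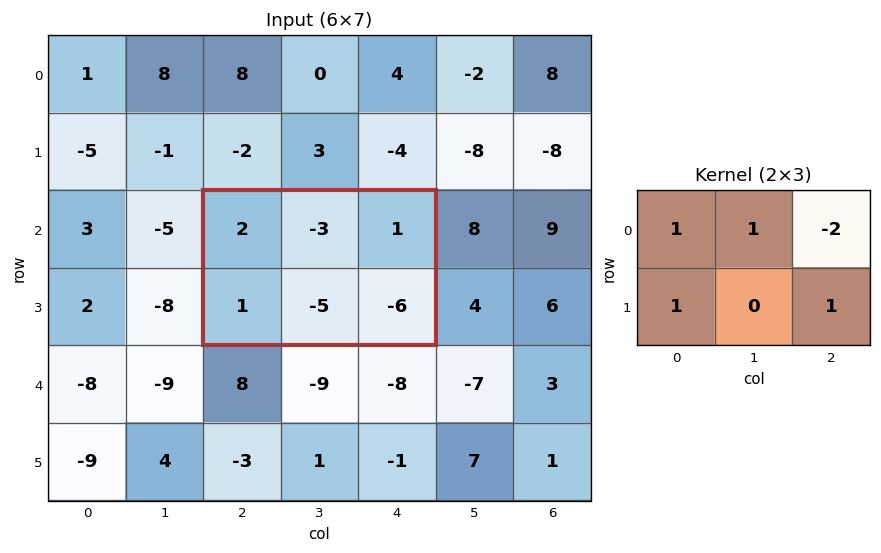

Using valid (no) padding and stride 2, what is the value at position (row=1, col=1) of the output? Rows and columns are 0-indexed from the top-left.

-8

The receptive field on the input at this output position is [2 -3 1 / 1 -5 -6]. Elementwise product with the kernel and sum: 2·1 + -3·1 + 1·-2 + 1·1 + -6·1.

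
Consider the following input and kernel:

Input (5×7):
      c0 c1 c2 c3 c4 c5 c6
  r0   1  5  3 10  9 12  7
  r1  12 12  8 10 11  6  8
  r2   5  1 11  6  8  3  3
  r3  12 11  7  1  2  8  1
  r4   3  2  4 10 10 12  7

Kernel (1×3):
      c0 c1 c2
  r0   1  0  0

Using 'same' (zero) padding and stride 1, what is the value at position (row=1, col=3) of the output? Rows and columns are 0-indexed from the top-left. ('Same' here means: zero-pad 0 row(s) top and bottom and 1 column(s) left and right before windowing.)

The receptive field on the zero-padded input at this output position is [8 10 11]. Elementwise product with the kernel and sum: 8·1.

8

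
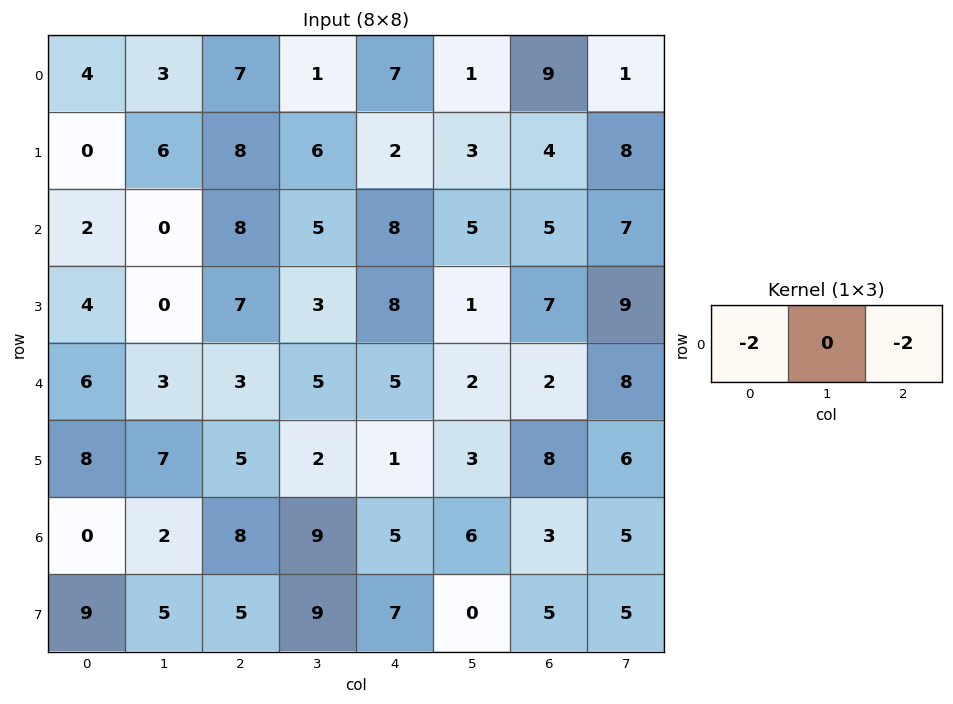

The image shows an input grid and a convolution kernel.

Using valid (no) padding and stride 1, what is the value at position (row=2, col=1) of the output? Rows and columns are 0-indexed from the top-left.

The receptive field on the input at this output position is [0 8 5]. Elementwise product with the kernel and sum: 0·-2 + 5·-2.

-10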